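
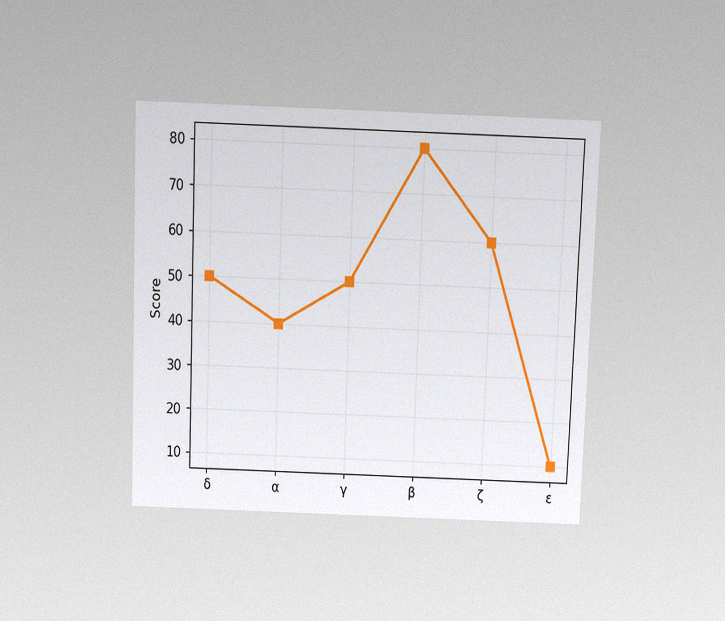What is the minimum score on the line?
The chart is tilted about 2° clockwise and viewed slightly from above, with some photo noise. The lowest point is at ε, and reading across to the y-axis gives 10.

10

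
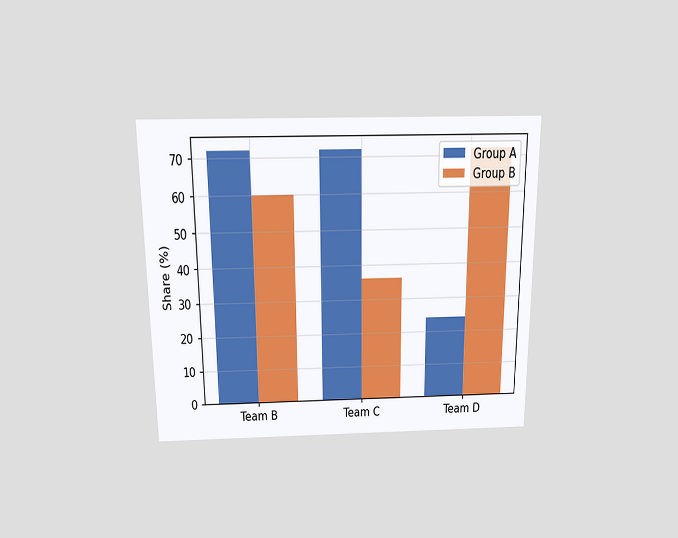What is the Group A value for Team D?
The chart is viewed slightly from above. The Group A bar at Team D reaches 24% on the y-axis.

24%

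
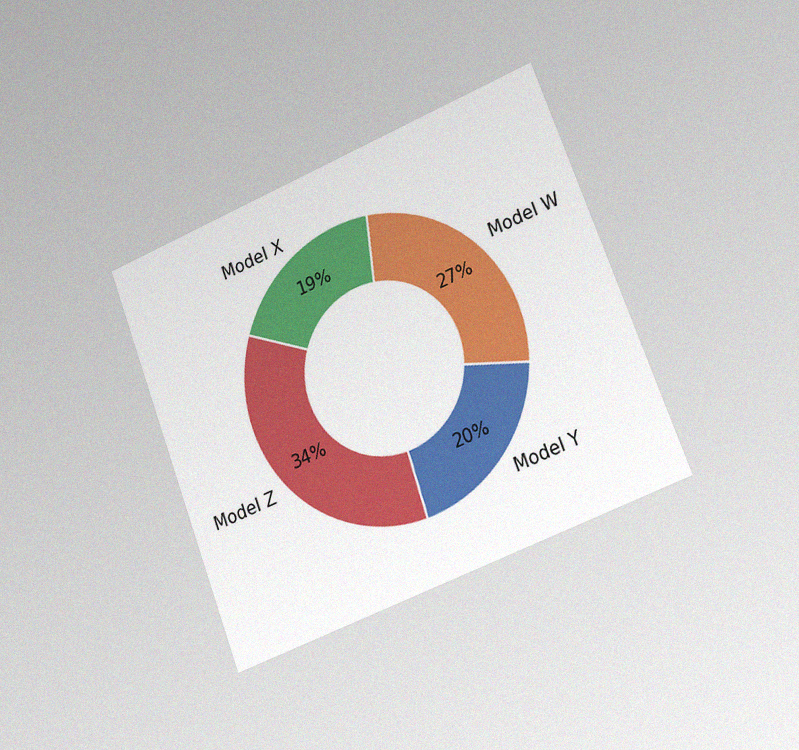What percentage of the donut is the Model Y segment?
The chart is tilted about 21° counter-clockwise and viewed slightly from the right, with some photo noise. The Model Y segment takes up 20% of the ring.

20%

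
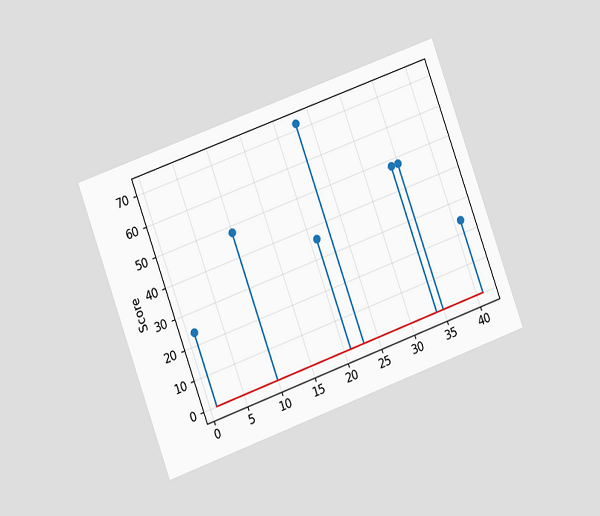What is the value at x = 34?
The chart is tilted about 20° counter-clockwise and viewed at a slight angle. The stem at x=34 reaches 48.

48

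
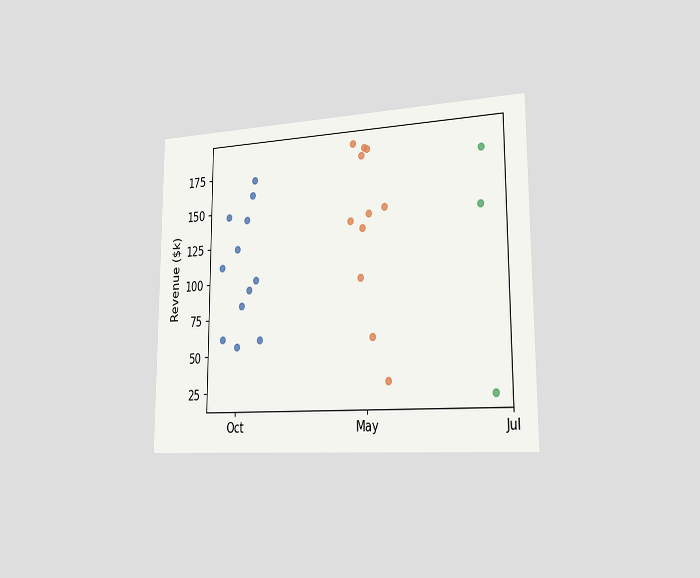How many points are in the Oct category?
The chart is viewed slightly from the right. Counting the markers in the Oct column gives 12.

12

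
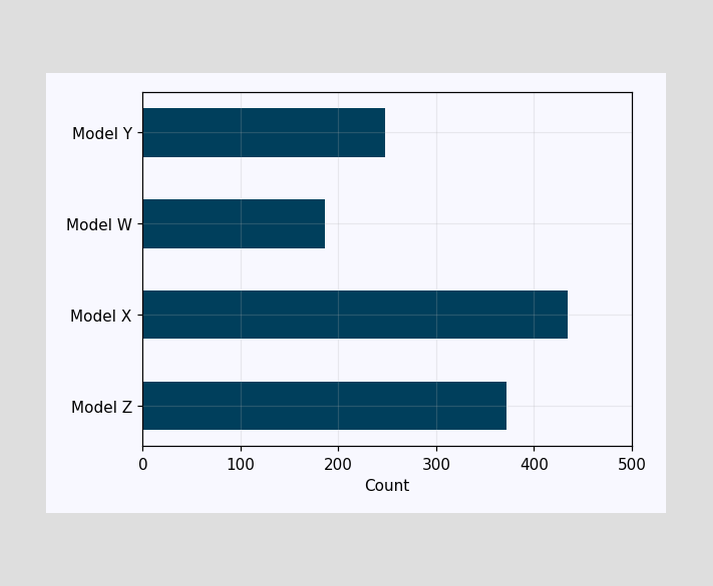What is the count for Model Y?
Reading along the chart's x-axis, the Model Y bar reaches 248.

248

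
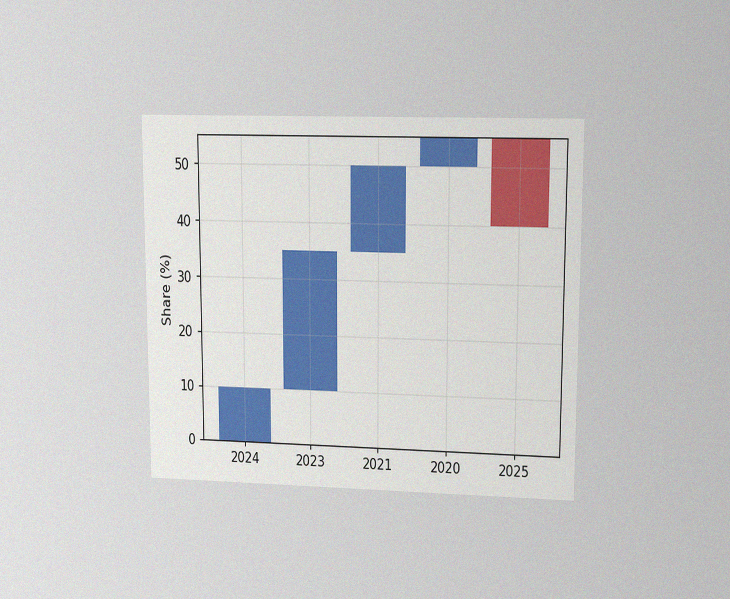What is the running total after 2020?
The chart is viewed at a slight angle, with some photo noise. After 2020 the running total reaches 55%.

55%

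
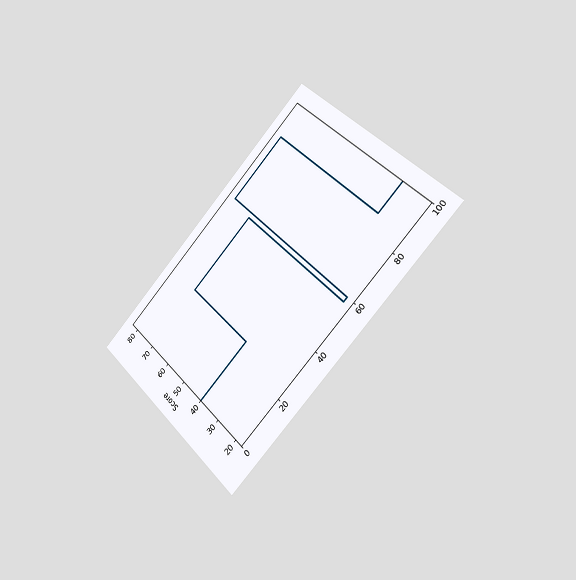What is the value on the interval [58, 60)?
20

The chart is tilted about 45° counter-clockwise and viewed slightly from the right. On [58, 60) the step sits at 20.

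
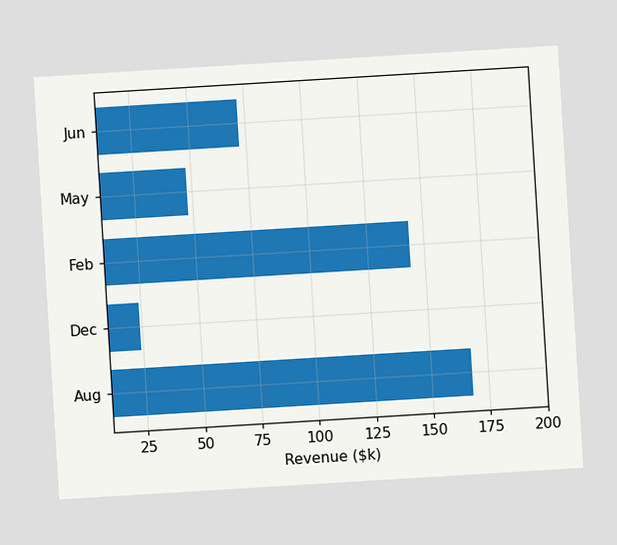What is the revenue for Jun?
$72k

The chart is tilted about 3° counter-clockwise. Reading along the chart's x-axis, the Jun bar reaches $72k.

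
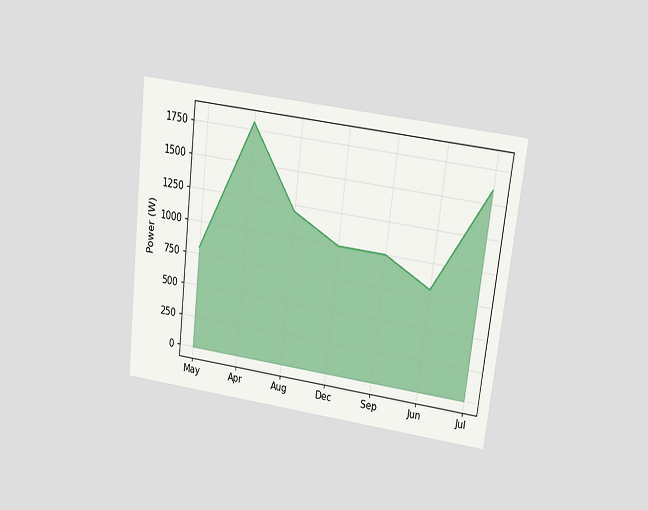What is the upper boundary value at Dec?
The chart is tilted about 7° clockwise and viewed at a slight angle. At Dec the upper boundary is at 1000W.

1000W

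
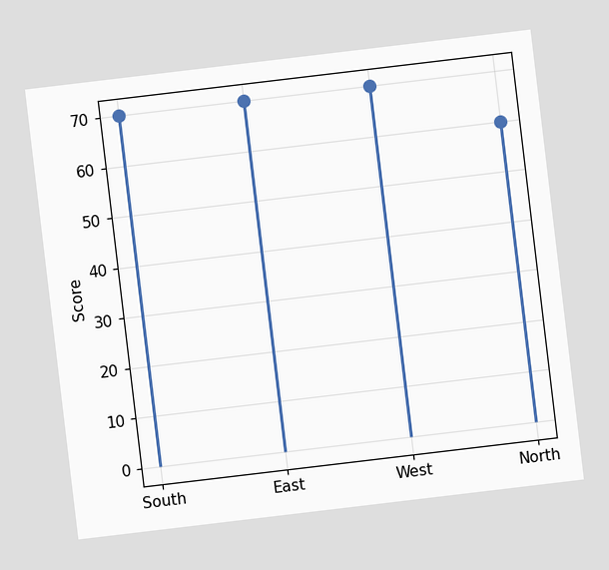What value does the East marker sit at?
The chart is tilted about 7° counter-clockwise. The East marker sits at 70.

70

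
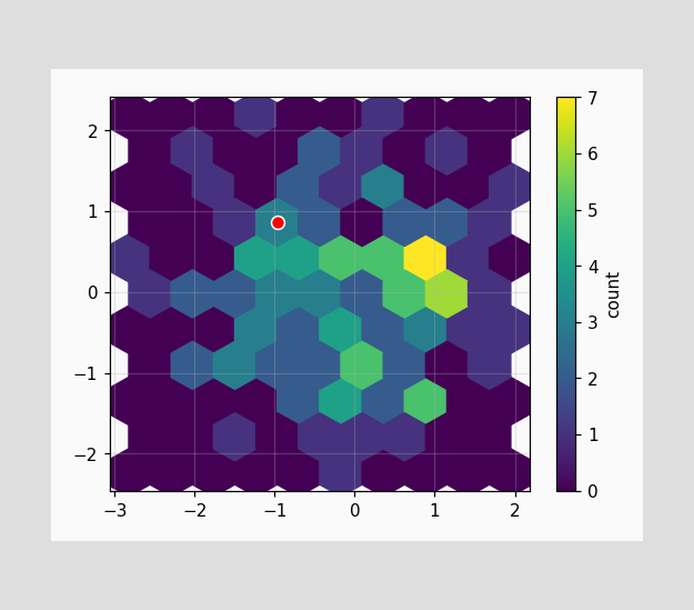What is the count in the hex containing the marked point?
The marked hex reads 3 on the colorbar.

3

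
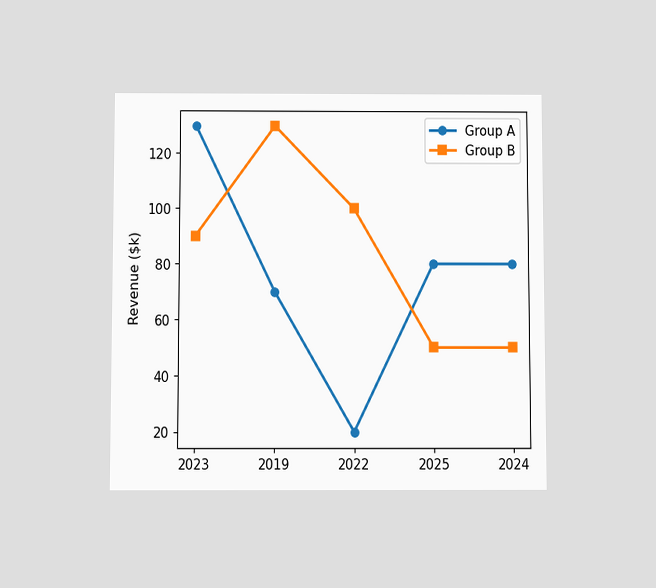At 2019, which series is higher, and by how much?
Group B, by $60k

The chart is viewed slightly from below. At 2019, Group B sits above the other line by $60k.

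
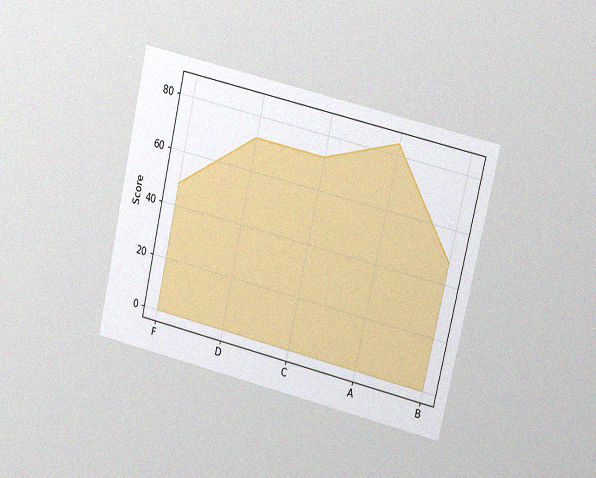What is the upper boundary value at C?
72

The chart is tilted about 13° clockwise and viewed at a slight angle, with some photo noise. At C the upper boundary is at 72.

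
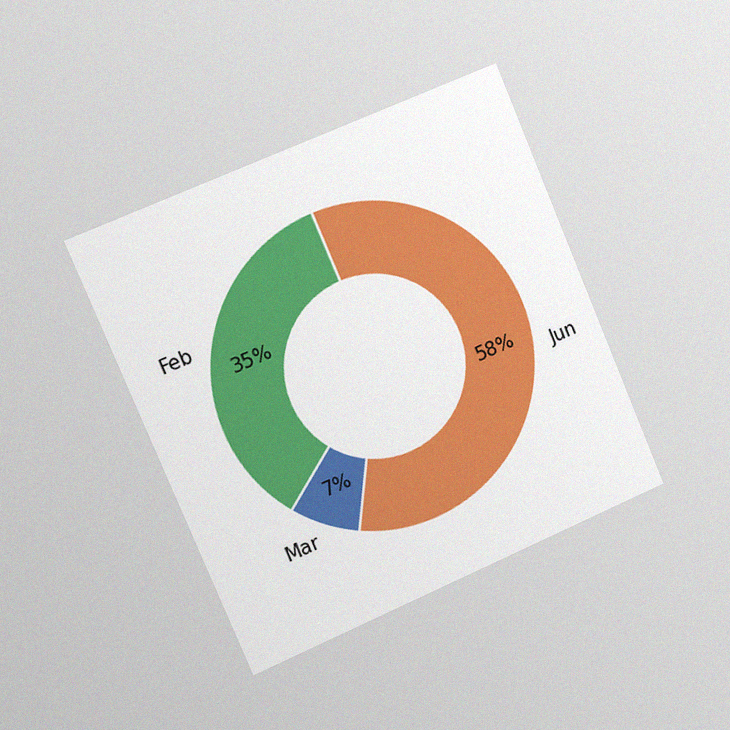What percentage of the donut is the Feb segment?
35%

The chart is tilted about 23° counter-clockwise and viewed slightly from the left, with some photo noise. The Feb segment takes up 35% of the ring.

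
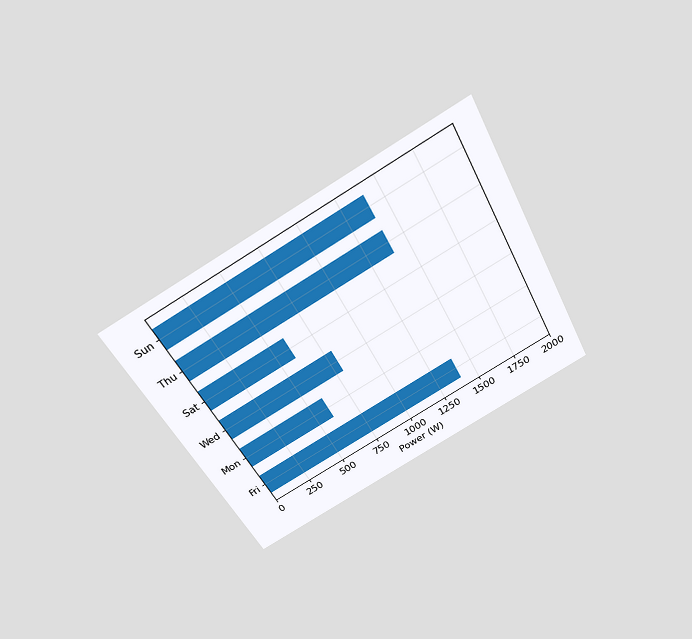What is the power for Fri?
The chart is tilted about 28° counter-clockwise and viewed slightly from above. Reading along the chart's x-axis, the Fri bar reaches 1400W.

1400W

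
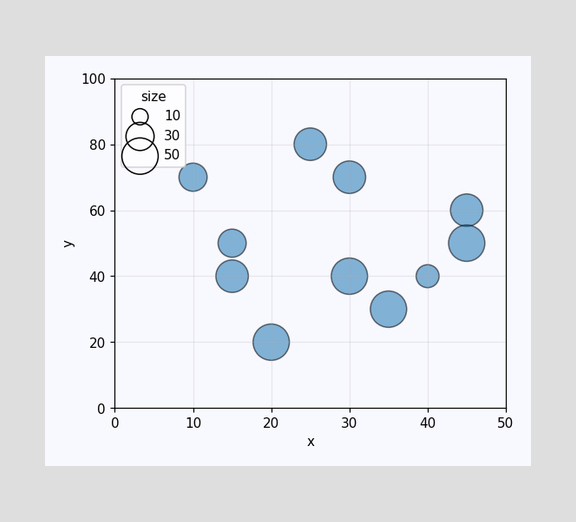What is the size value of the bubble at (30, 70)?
Matching the bubble at (30, 70) against the size legend gives 40.

40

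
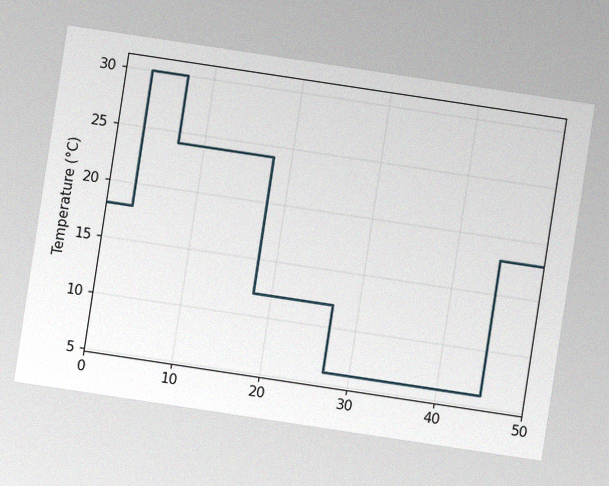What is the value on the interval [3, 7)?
The chart is tilted about 9° clockwise, with some photo noise. On [3, 7) the step sits at 30°C.

30°C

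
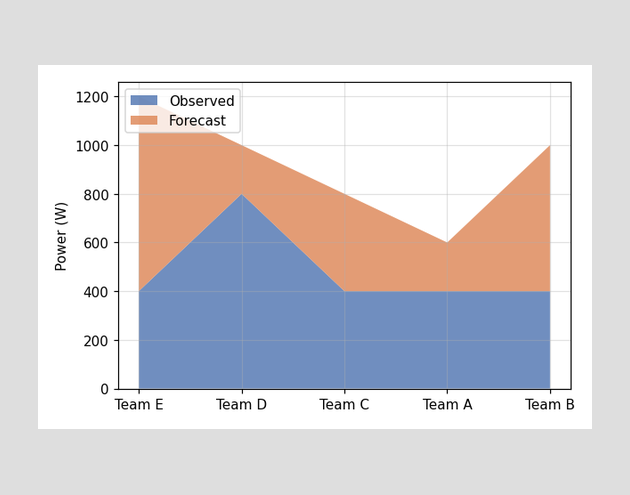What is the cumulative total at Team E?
The stacked total at Team E reaches 1200W.

1200W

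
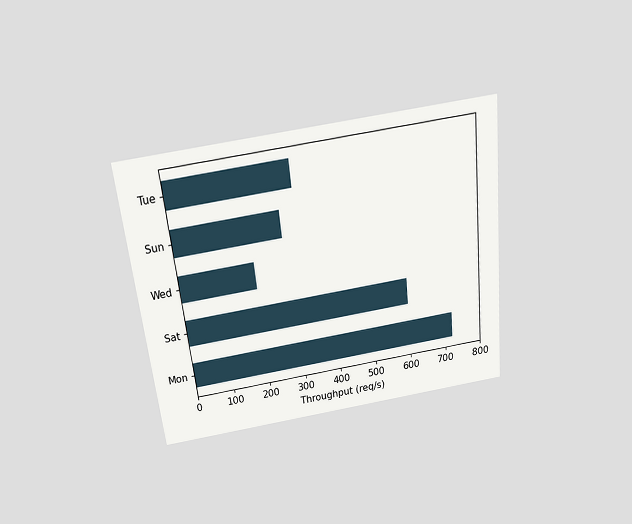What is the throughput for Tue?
320req/s

The chart is tilted about 6° counter-clockwise and viewed slightly from above. Reading along the chart's x-axis, the Tue bar reaches 320req/s.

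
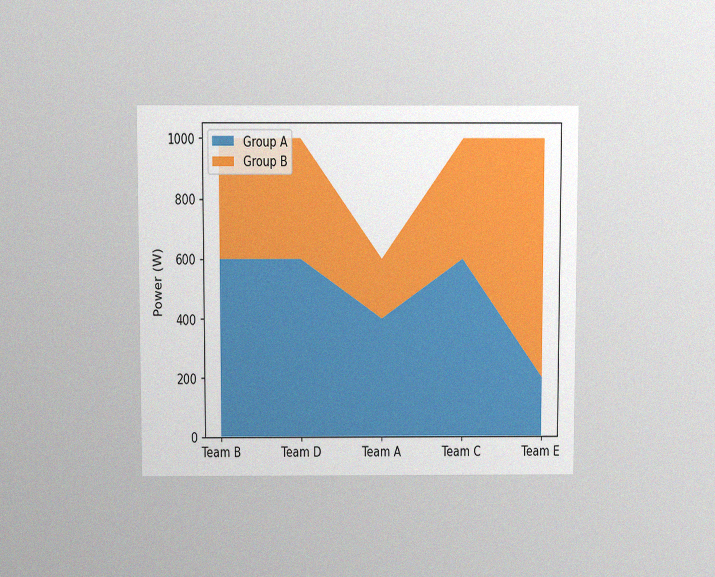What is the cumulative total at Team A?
The chart is viewed slightly from above, with some photo noise. The stacked total at Team A reaches 600W.

600W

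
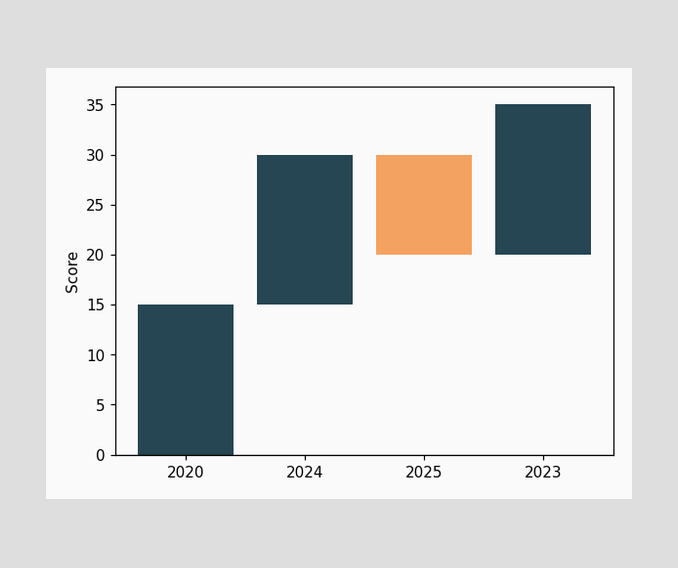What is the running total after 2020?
15

After 2020 the running total reaches 15.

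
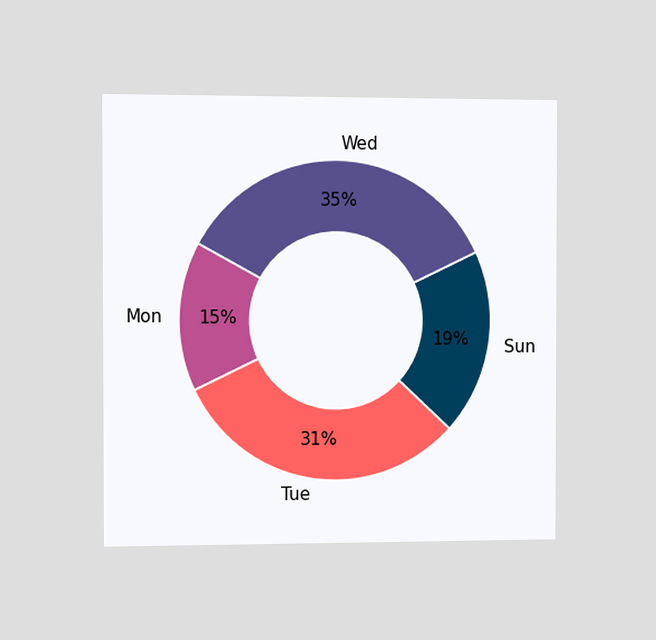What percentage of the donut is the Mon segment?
The chart is viewed slightly from the left. The Mon segment takes up 15% of the ring.

15%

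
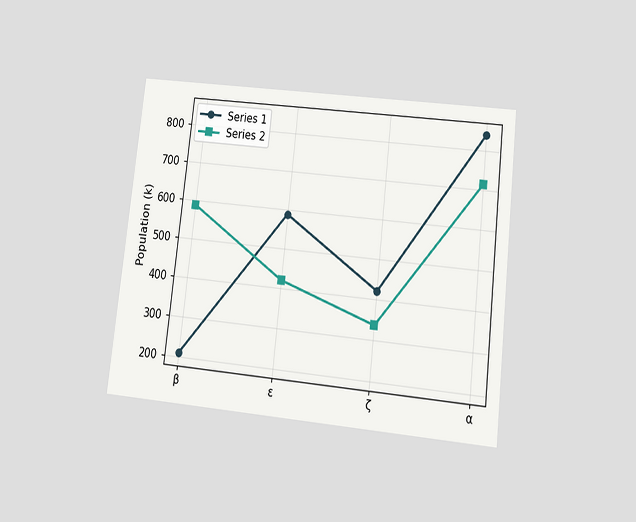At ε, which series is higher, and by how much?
The chart is tilted about 6° clockwise and viewed slightly from below. At ε, Series 1 sits above the other line by 168k.

Series 1, by 168k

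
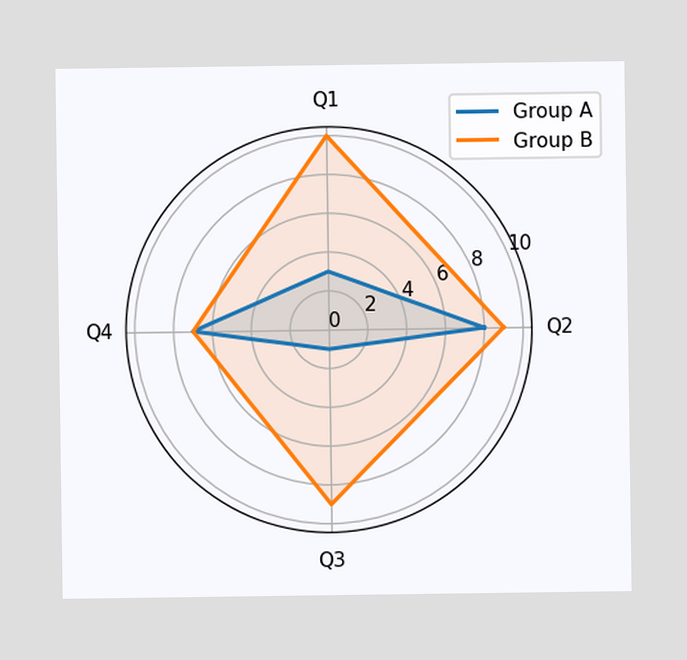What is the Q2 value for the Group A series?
On the Q2 axis, Group A reaches 8.

8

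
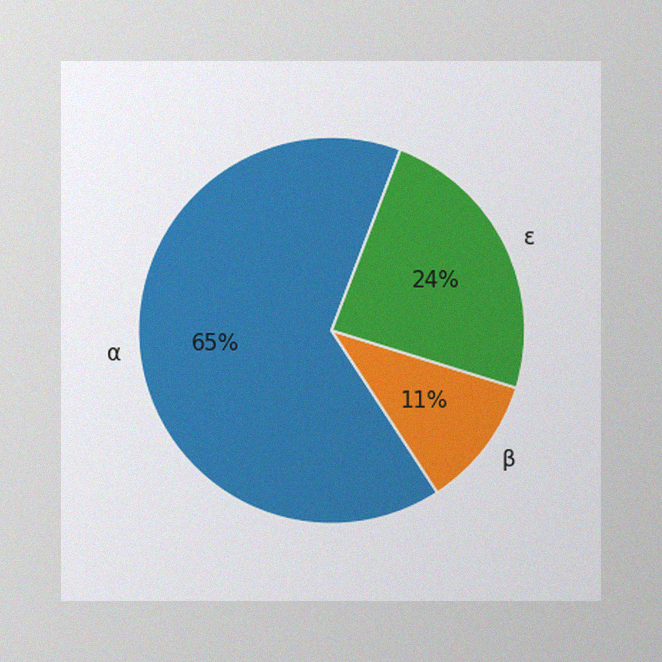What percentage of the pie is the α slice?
The image has some photo noise and uneven lighting. The α slice takes up 65% of the pie.

65%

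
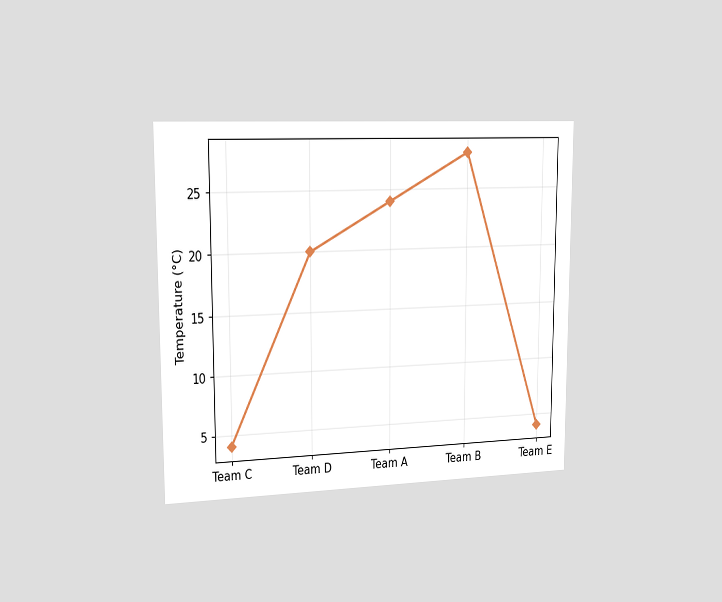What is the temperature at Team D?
20°C

The chart is viewed slightly from the left. At Team D, the line is at 20°C.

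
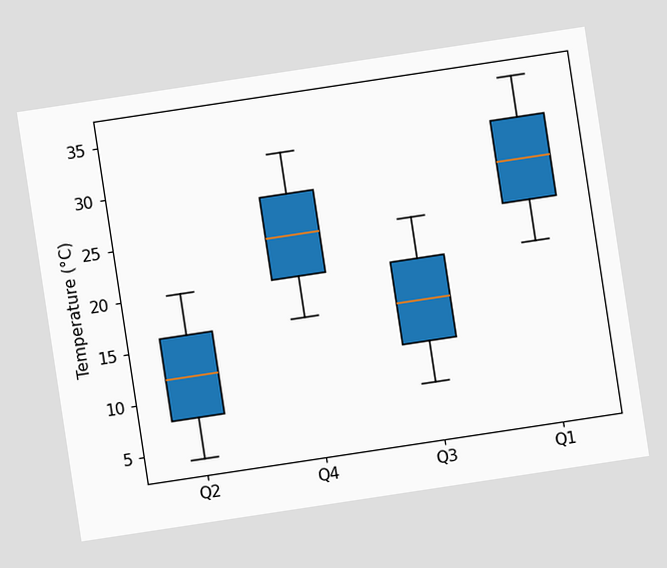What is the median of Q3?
16°C

The chart is tilted about 9° counter-clockwise. The median line in the Q3 box sits at 16°C.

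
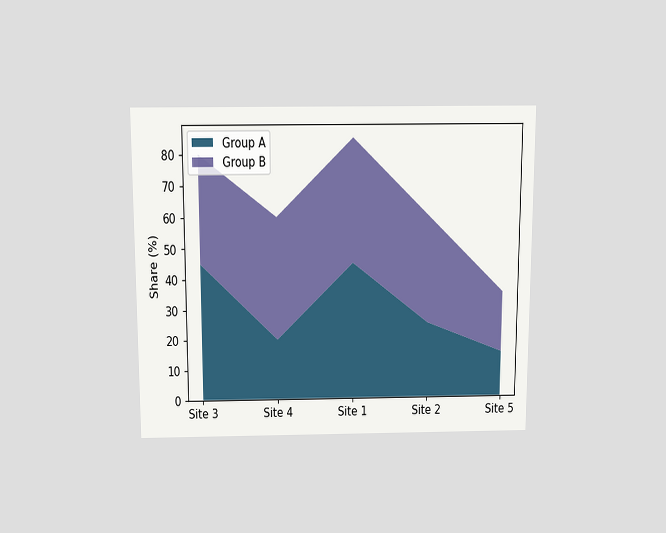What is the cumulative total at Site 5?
35%

The chart is viewed slightly from above. The stacked total at Site 5 reaches 35%.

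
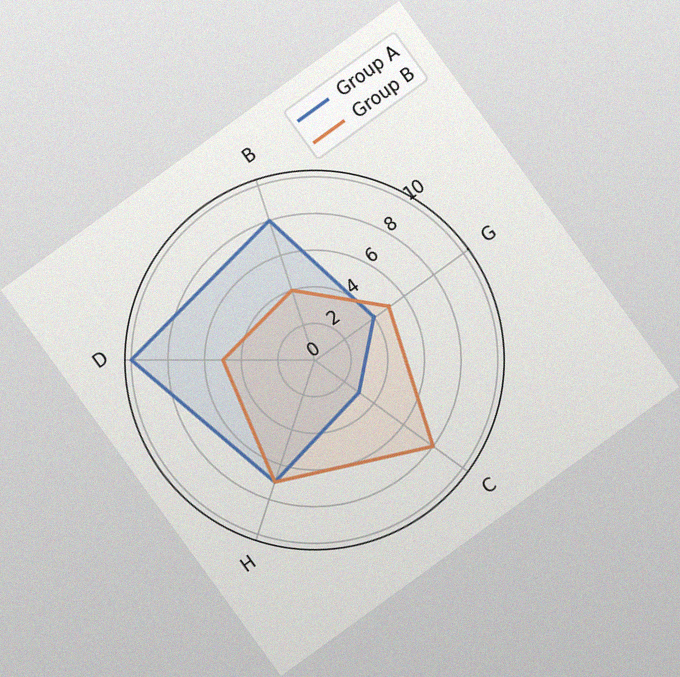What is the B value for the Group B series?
4

The chart is tilted about 36° counter-clockwise, with some photo noise. On the B axis, Group B reaches 4.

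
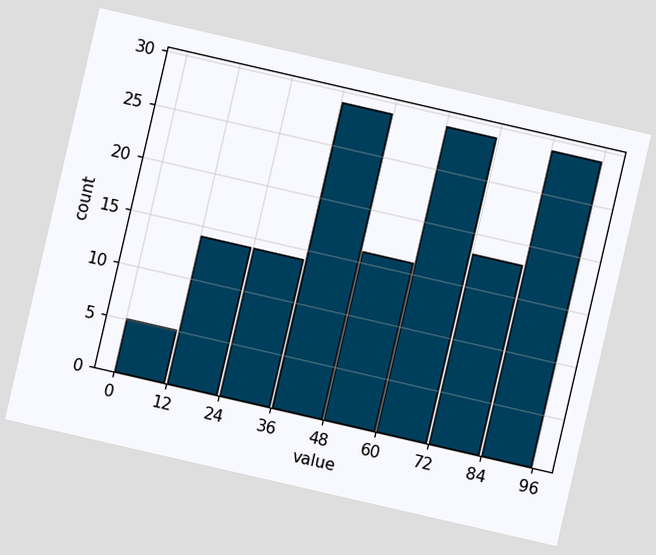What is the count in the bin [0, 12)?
The chart is tilted about 13° clockwise. The [0, 12) bin has height 5.

5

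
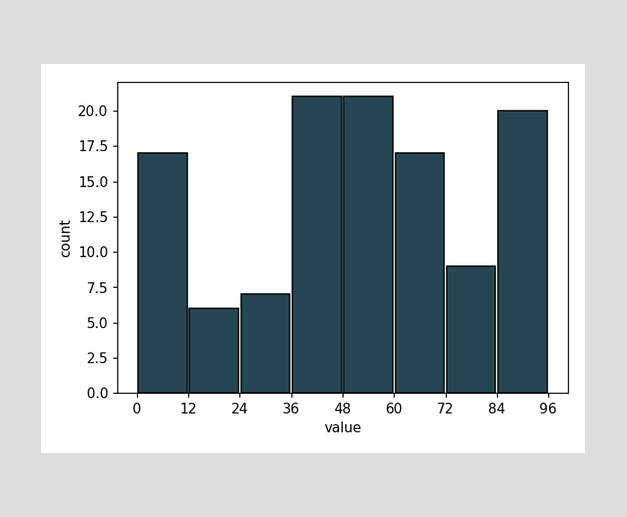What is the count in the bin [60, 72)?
The [60, 72) bin has height 17.

17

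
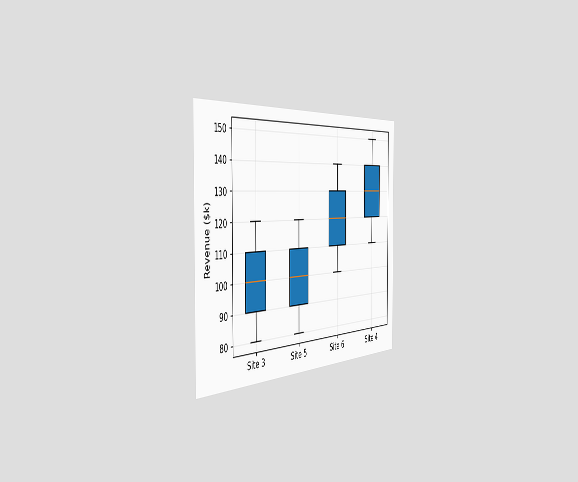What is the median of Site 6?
The chart is viewed slightly from the left. The median line in the Site 6 box sits at $120k.

$120k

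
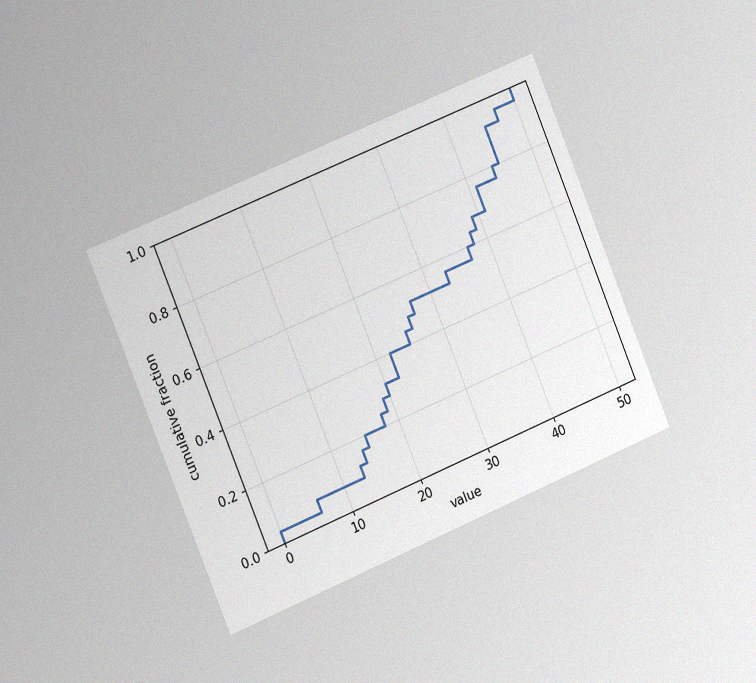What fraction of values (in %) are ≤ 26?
48%

The chart is tilted about 22° counter-clockwise and viewed slightly from the left, with some photo noise. At x=26 the ECDF step is at 48%.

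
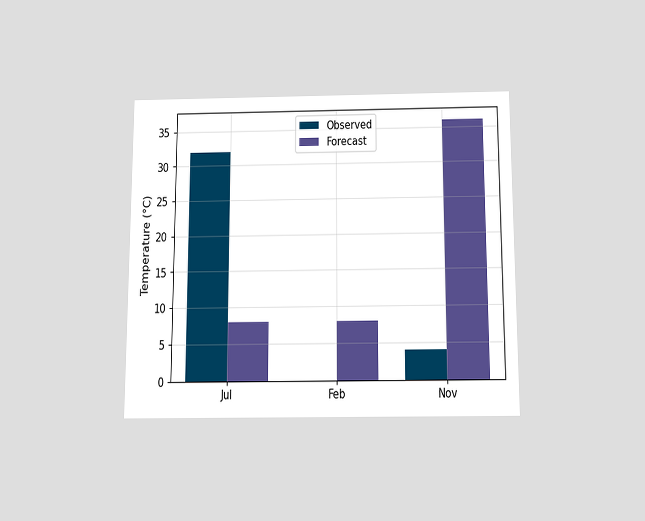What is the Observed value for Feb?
The chart is viewed slightly from below. The Observed bar at Feb reaches 0°C on the y-axis.

0°C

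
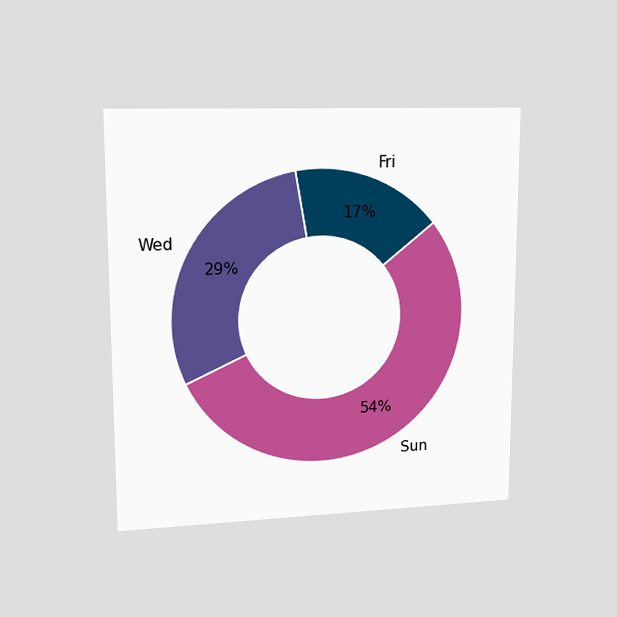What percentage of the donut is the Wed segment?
The chart is viewed at a slight angle. The Wed segment takes up 29% of the ring.

29%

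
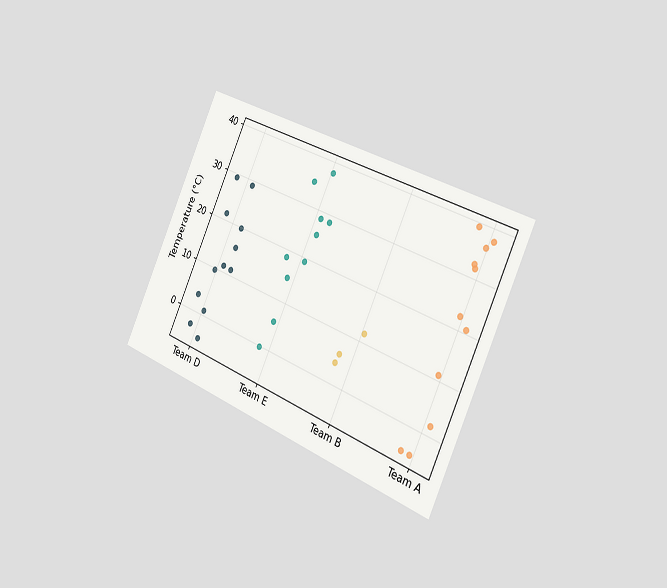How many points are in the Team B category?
The chart is tilted about 24° clockwise and viewed slightly from the right. Counting the markers in the Team B column gives 3.

3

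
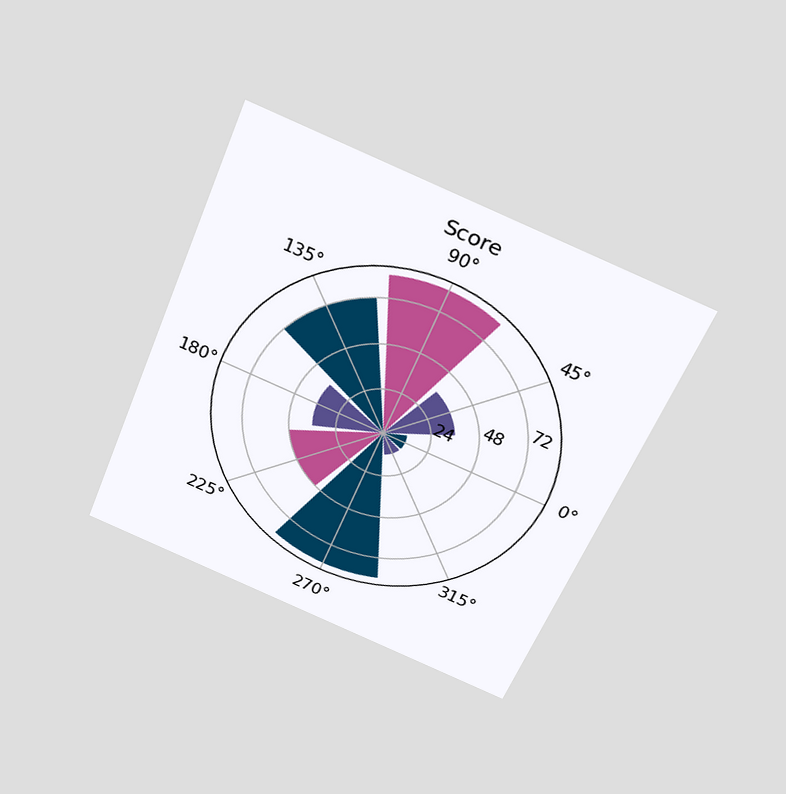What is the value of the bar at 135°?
The chart is tilted about 22° clockwise and viewed slightly from above. The bar at 135° reaches 72 on the radial axis.

72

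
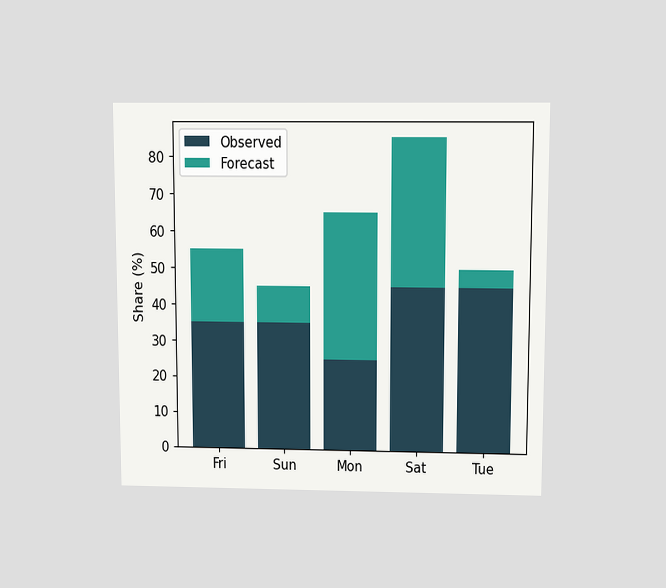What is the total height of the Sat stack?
85%

The chart is viewed slightly from above. The Sat stack's top reaches 85% on the y-axis.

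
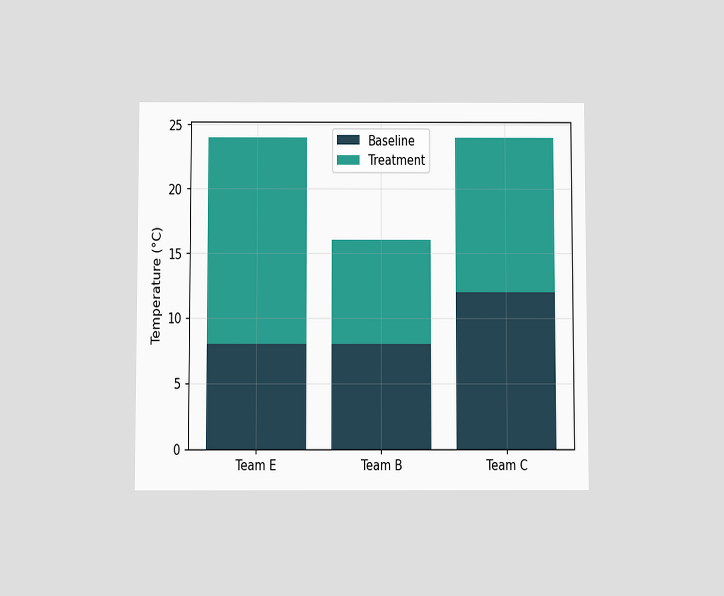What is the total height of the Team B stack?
16°C

The chart is viewed slightly from below. The Team B stack's top reaches 16°C on the y-axis.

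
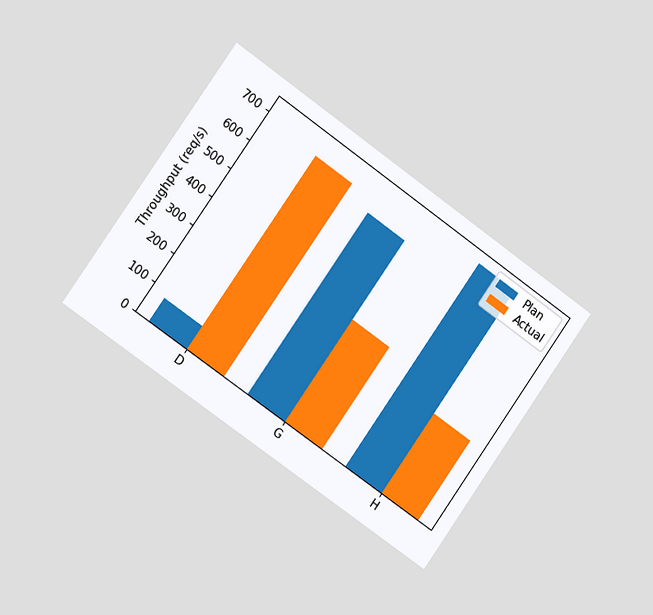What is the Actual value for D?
The chart is tilted about 35° clockwise and viewed slightly from the left. The Actual bar at D reaches 680req/s on the y-axis.

680req/s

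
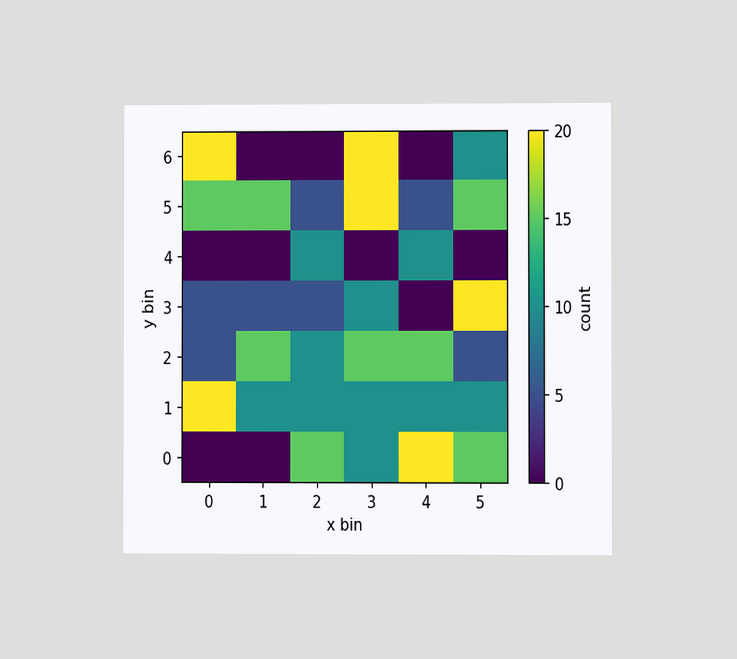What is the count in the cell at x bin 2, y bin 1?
10

The chart is viewed at a slight angle. Matching the cell (2, 1) against the colorbar gives 10.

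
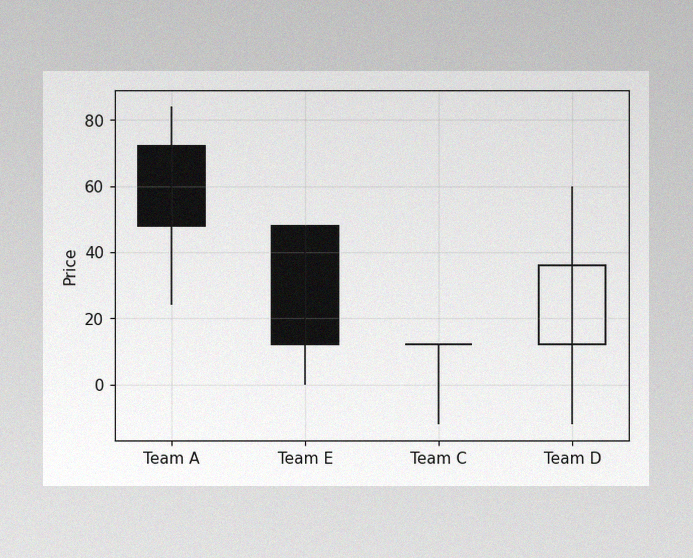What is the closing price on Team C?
12

The image has some photo noise and uneven lighting. The Team C candle closes at 12.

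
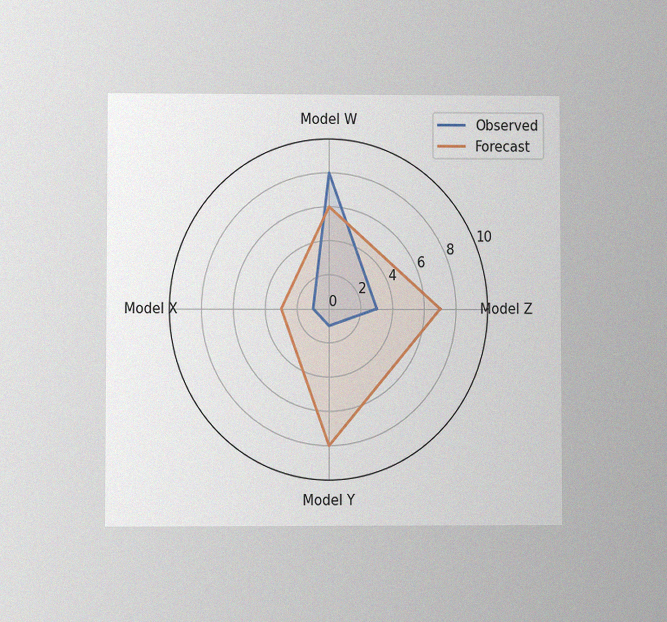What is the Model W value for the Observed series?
The chart is viewed at a slight angle, with some photo noise. On the Model W axis, Observed reaches 8.

8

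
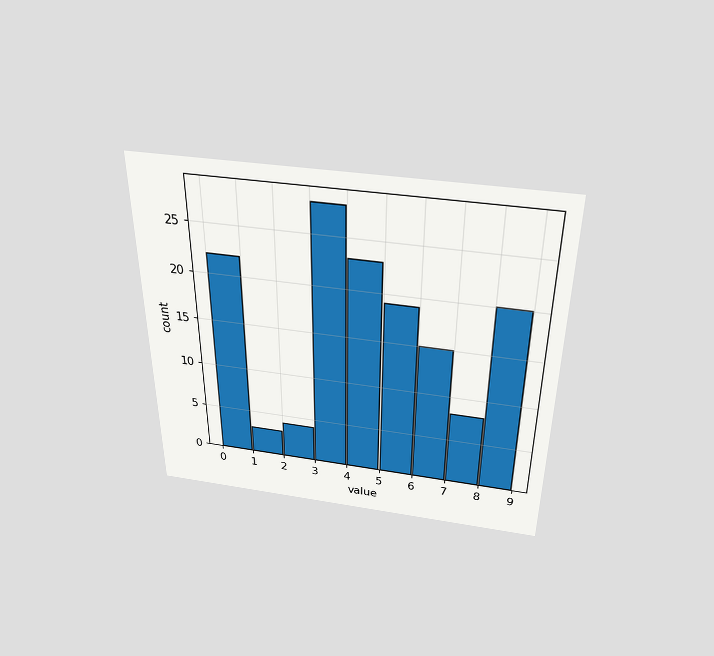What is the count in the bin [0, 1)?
The chart is viewed slightly from above. The [0, 1) bin has height 22.

22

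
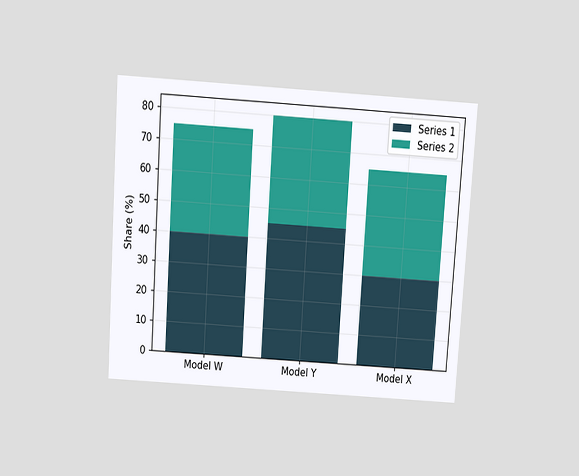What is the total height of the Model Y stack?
The chart is tilted about 4° clockwise and viewed slightly from above. The Model Y stack's top reaches 80% on the y-axis.

80%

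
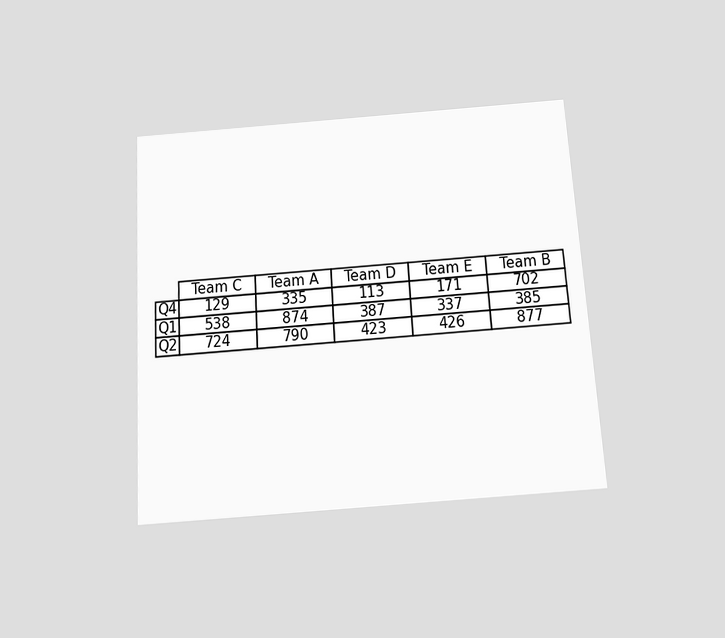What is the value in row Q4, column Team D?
113

The chart is tilted about 4° counter-clockwise and viewed slightly from below. The (Q4, Team D) cell reads 113.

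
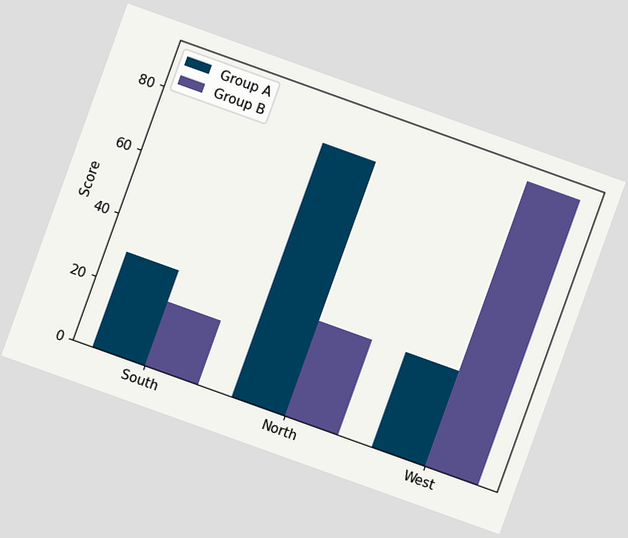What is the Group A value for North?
The chart is tilted about 20° clockwise. The Group A bar at North reaches 80 on the y-axis.

80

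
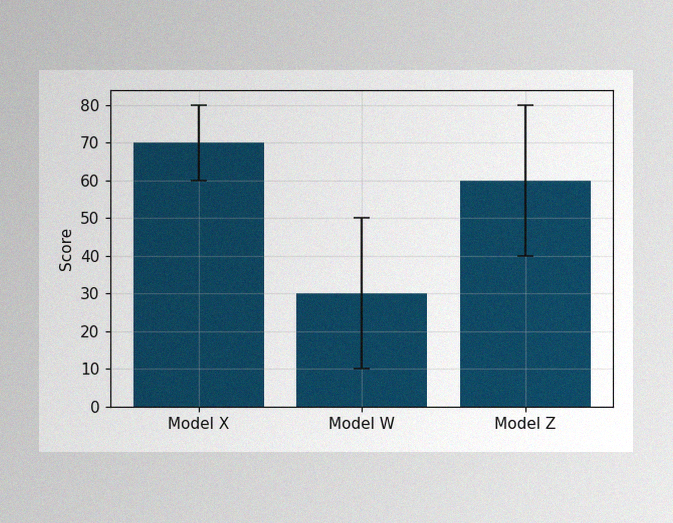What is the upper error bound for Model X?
The image has some photo noise and uneven lighting. The Model X bar's upper whisker reaches 80.

80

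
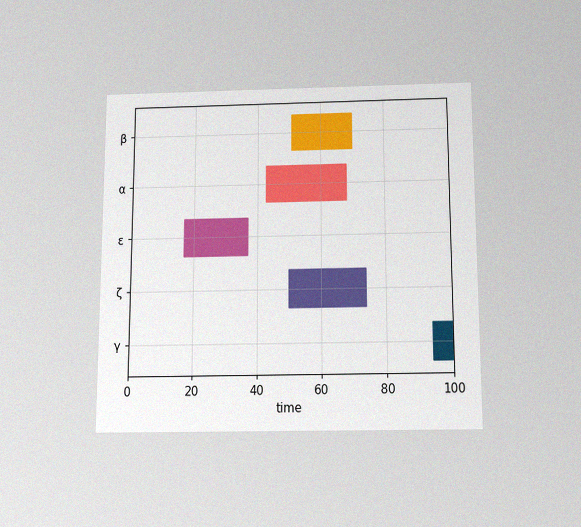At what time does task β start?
The chart is viewed slightly from below, with some photo noise. The β bar begins at t=51.

51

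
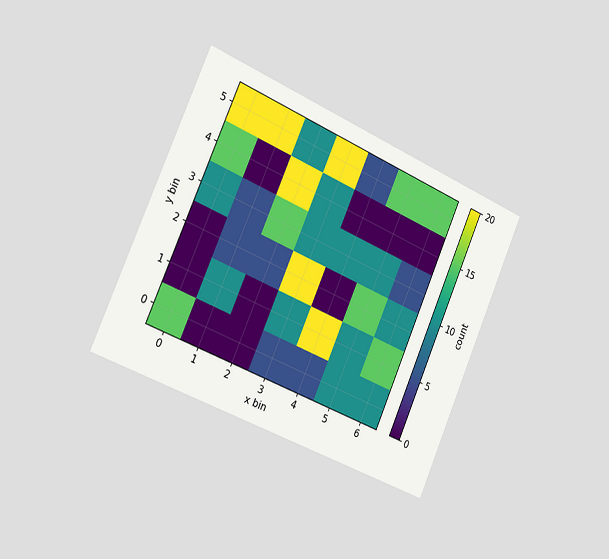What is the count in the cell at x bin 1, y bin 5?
The chart is tilted about 23° clockwise and viewed slightly from the left. Matching the cell (1, 5) against the colorbar gives 20.

20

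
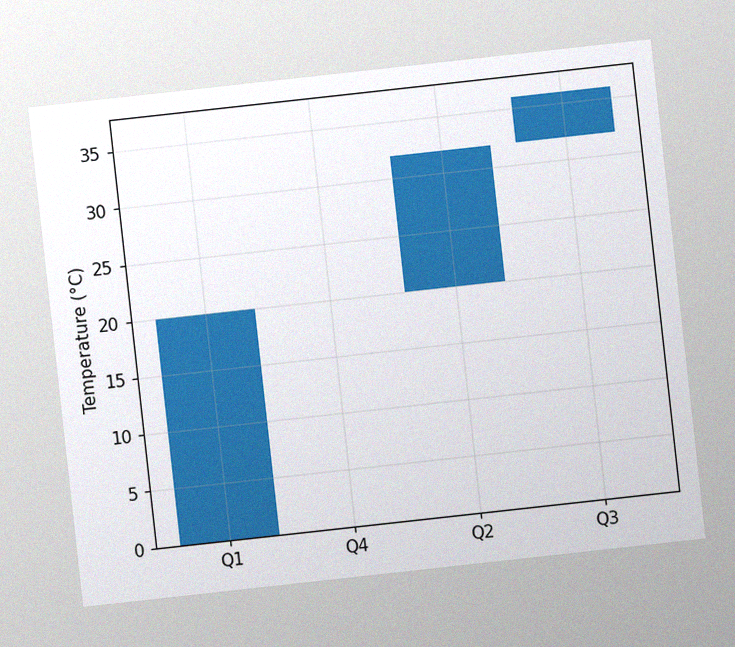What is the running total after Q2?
The chart is tilted about 6° counter-clockwise, with some photo noise. After Q2 the running total reaches 32°C.

32°C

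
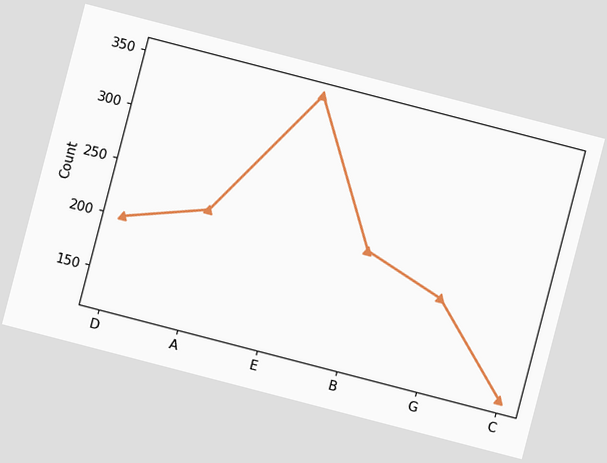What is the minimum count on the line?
The chart is tilted about 15° clockwise. The lowest point is at C, and reading across to the y-axis gives 125.

125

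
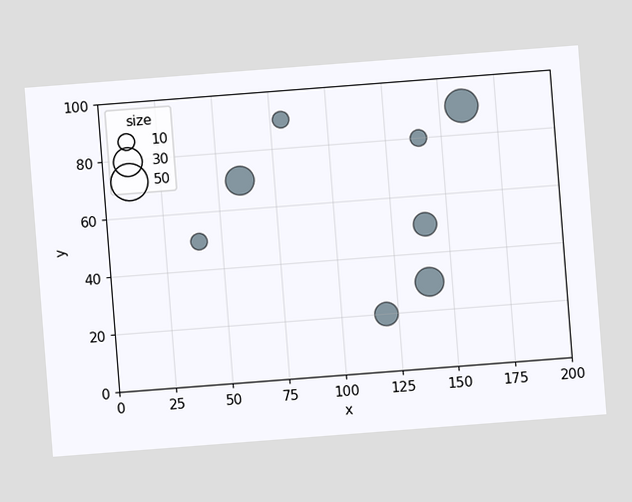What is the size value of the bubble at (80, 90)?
The chart is tilted about 4° counter-clockwise. Matching the bubble at (80, 90) against the size legend gives 10.

10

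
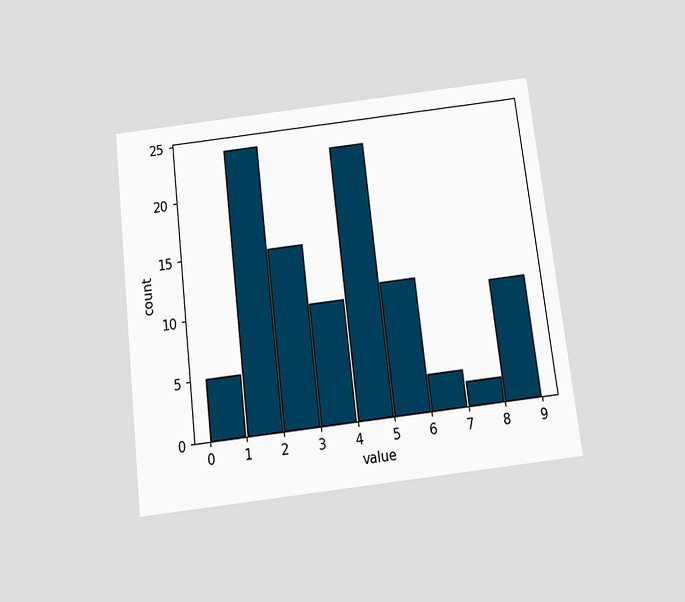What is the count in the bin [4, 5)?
23

The chart is tilted about 7° counter-clockwise and viewed slightly from below. The [4, 5) bin has height 23.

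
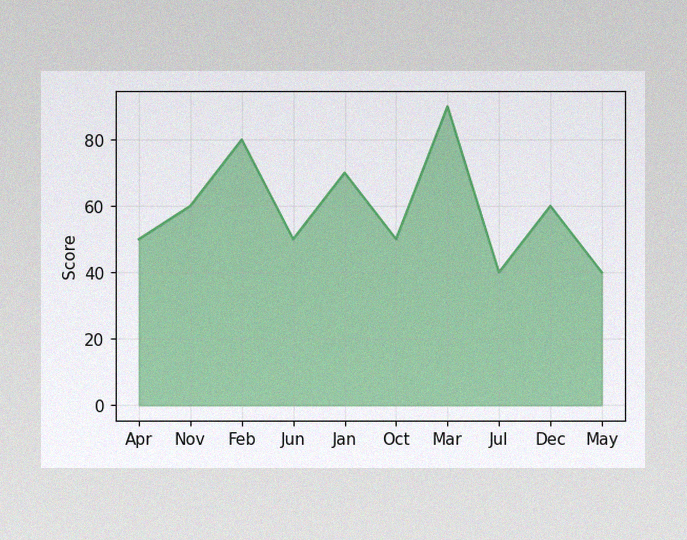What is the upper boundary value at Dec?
60

The image has some photo noise and uneven lighting. At Dec the upper boundary is at 60.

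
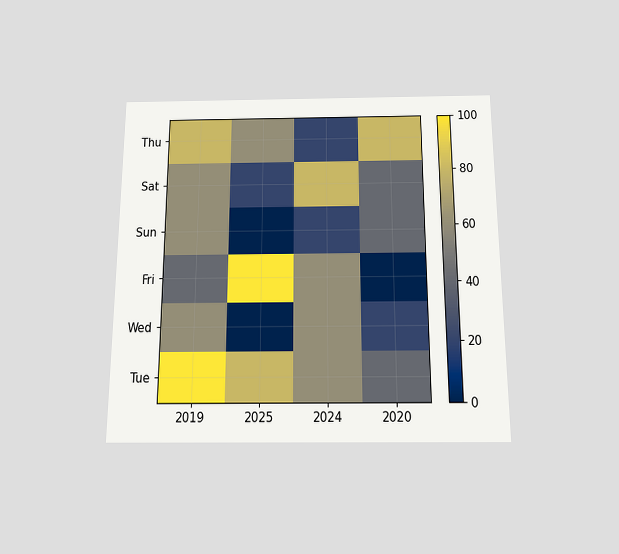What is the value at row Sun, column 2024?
The chart is viewed slightly from below. Matching cell (Sun, 2024) against the colorbar gives 20.

20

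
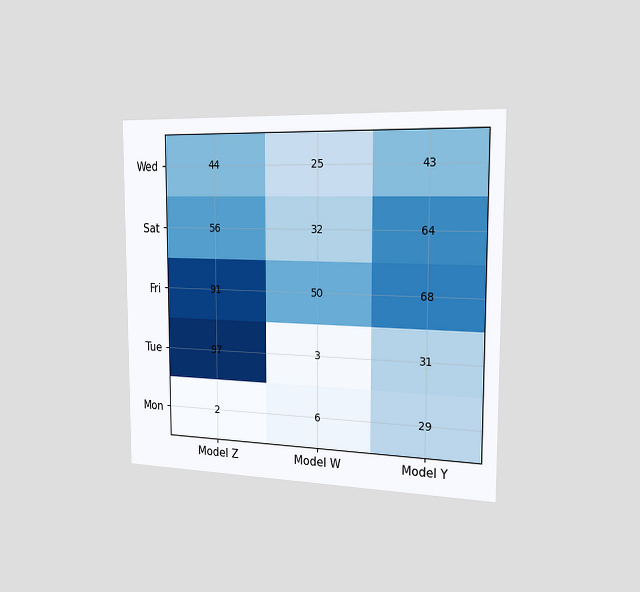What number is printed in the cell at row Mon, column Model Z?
2

The chart is viewed slightly from the right. The (Mon, Model Z) cell reads 2.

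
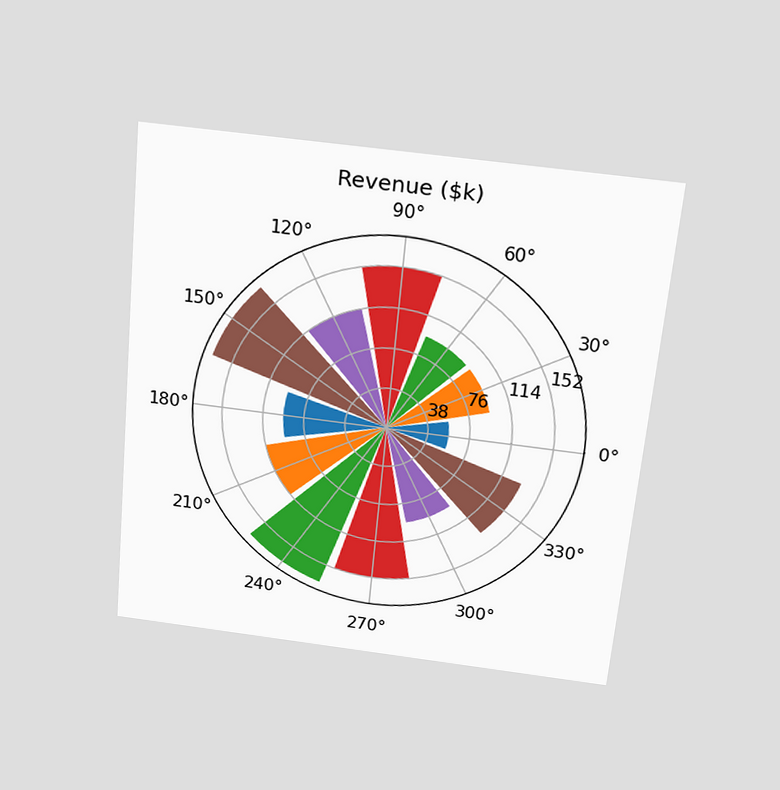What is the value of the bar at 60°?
The chart is tilted about 5° clockwise and viewed slightly from above. The bar at 60° reaches $95k on the radial axis.

$95k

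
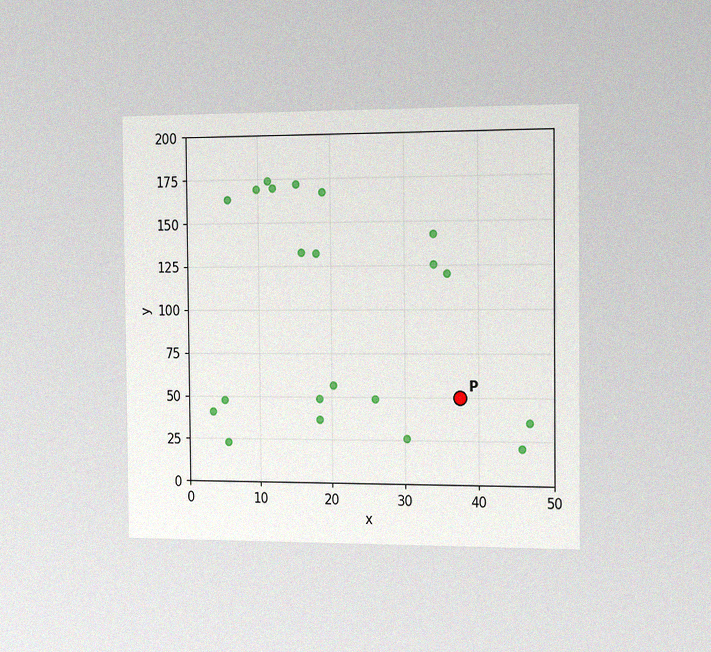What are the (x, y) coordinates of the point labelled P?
(37.5, 50)

The chart is viewed slightly from the right, with some photo noise. Following the gridlines from P to each axis, P sits at (37.5, 50).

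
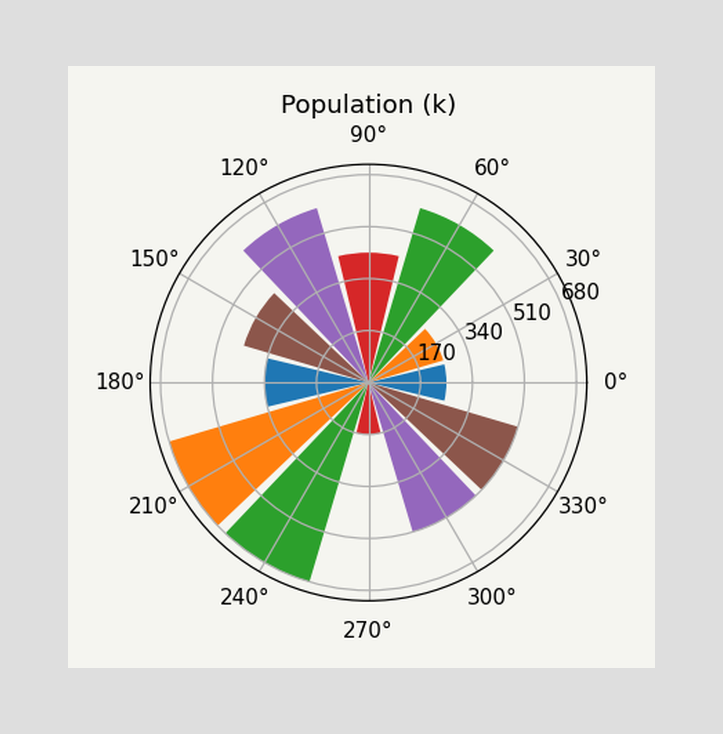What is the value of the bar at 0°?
255k

The bar at 0° reaches 255k on the radial axis.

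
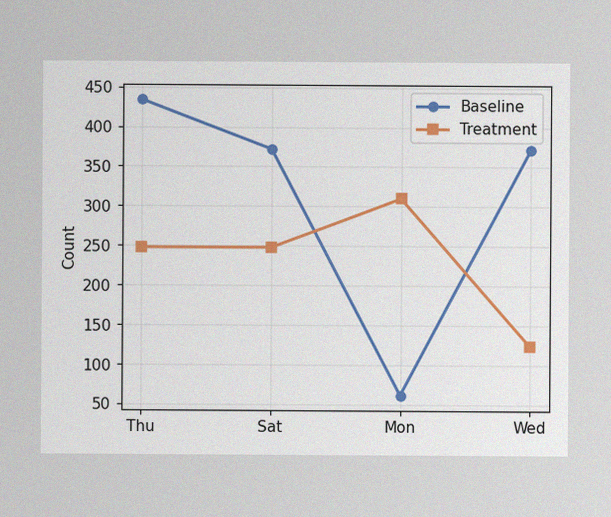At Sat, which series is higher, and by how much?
The image has some photo noise and uneven lighting. At Sat, Baseline sits above the other line by 124.

Baseline, by 124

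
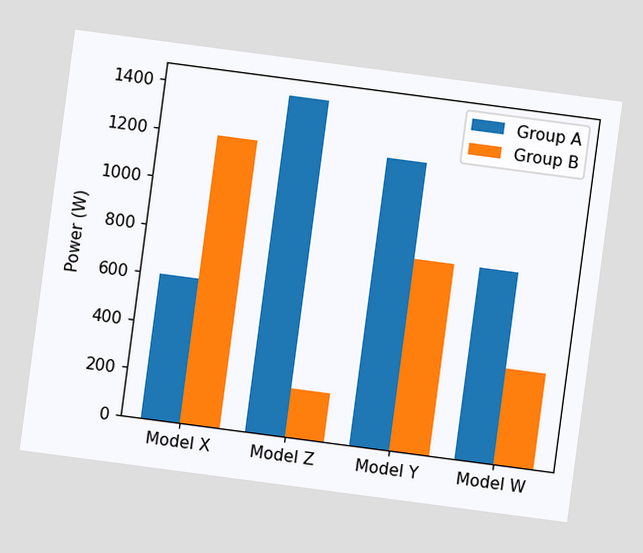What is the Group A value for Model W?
The chart is tilted about 8° clockwise. The Group A bar at Model W reaches 800W on the y-axis.

800W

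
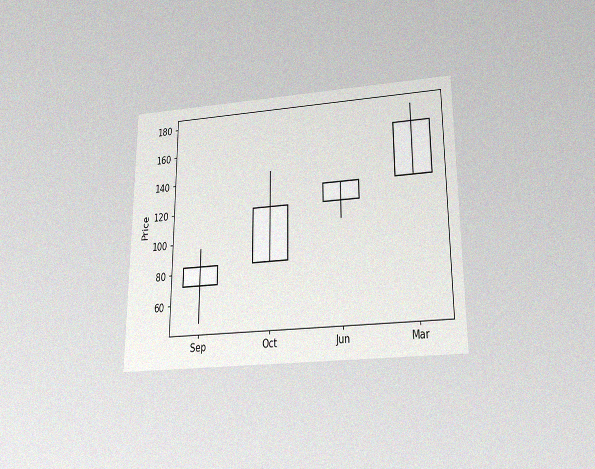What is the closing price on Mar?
The chart is viewed slightly from below, with some photo noise. The Mar candle closes at 168.

168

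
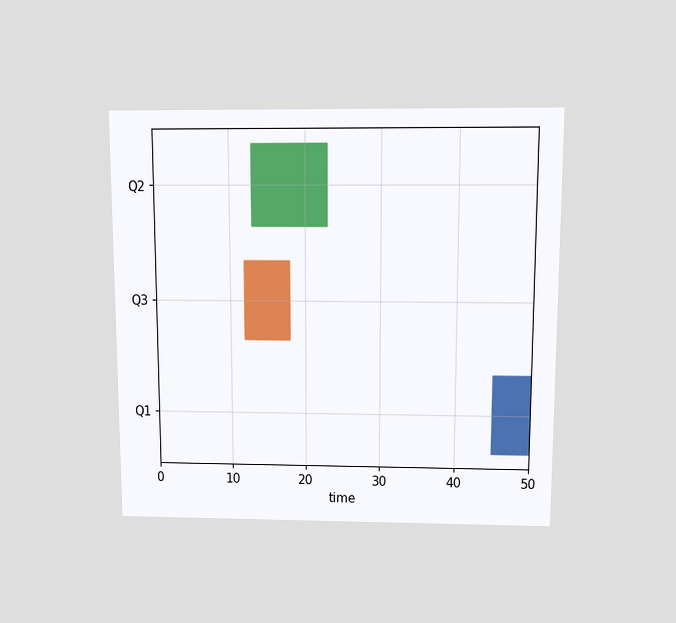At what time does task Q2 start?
The chart is viewed slightly from above. The Q2 bar begins at t=13.

13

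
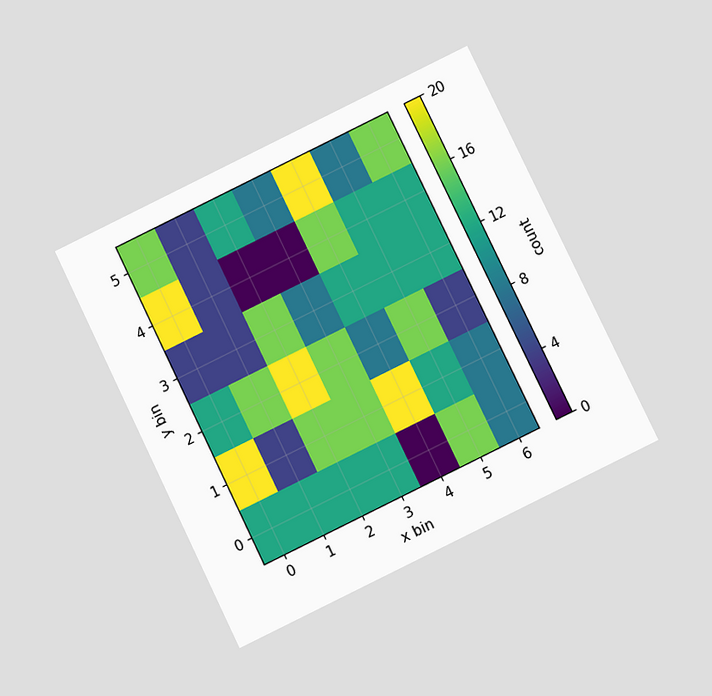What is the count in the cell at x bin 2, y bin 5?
12

The chart is tilted about 26° counter-clockwise and viewed at a slight angle. Matching the cell (2, 5) against the colorbar gives 12.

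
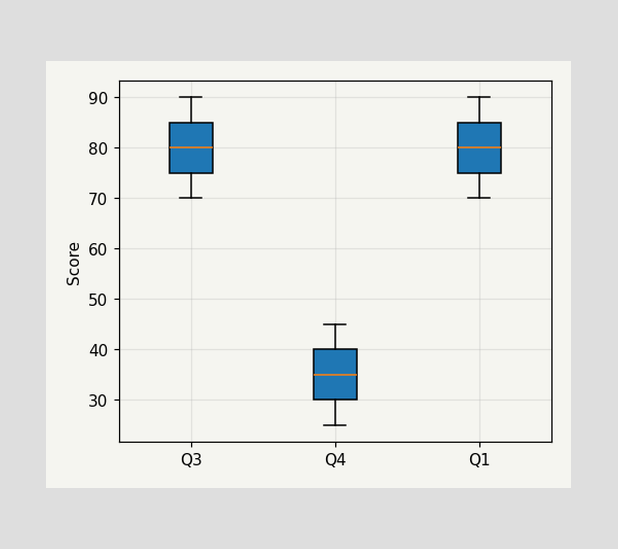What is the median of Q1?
80

The median line in the Q1 box sits at 80.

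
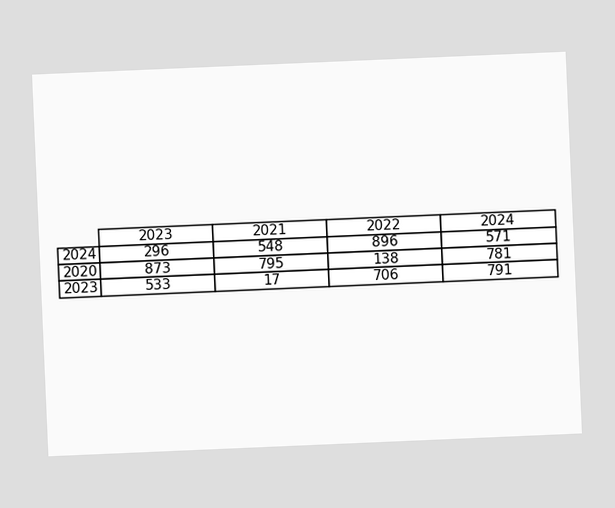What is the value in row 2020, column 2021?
795

The chart is tilted about 2° counter-clockwise. The (2020, 2021) cell reads 795.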